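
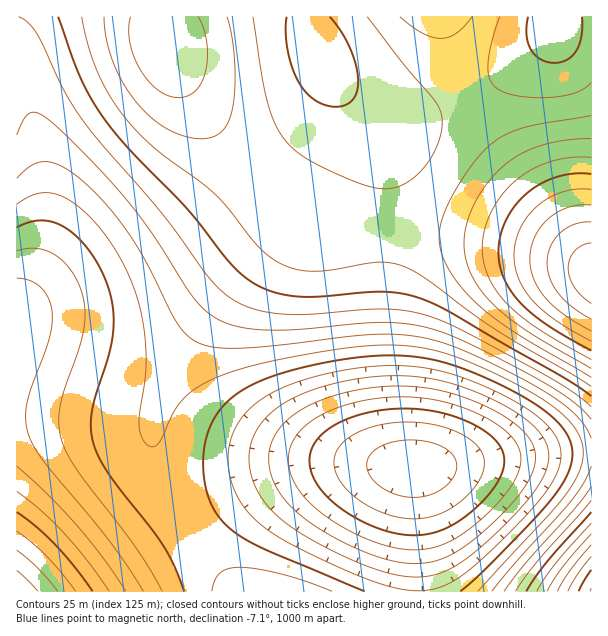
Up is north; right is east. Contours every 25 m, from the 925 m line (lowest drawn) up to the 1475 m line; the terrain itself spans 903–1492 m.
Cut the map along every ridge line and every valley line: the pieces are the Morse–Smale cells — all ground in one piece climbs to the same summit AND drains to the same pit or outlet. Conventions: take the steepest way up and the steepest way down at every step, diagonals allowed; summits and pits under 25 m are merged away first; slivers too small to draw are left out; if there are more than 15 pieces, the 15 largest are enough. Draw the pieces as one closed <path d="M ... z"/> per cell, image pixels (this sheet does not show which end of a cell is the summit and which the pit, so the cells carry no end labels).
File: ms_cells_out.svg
<path d="M162 16l-146 1 1 575 73 0 97-64-19-36-14-39-2-28 8-26 21-42 41-58 46-54 22-21 11-5-10-7-35-35-58-73-26-45-8-24z"/><path d="M302 220l-8 2-15 12-57 65-41 58-21 42-8 26 2 28 14 39 20 36 49-30 27-14 42-15 26-5 77 3-4-1-7-7-4-9-9-48-3-57 3-114-10-2-52-1-14-4z"/><path d="M411 230l-25 0-2 10 0 141 4 45 3 15 7 18 12 9 21 0 88-12 72-4 1-182-23-12-41-12-49-10z"/><path d="M308 16l-144 0-1 7 9 36 26 45 48 61 45 47 12 10 11 4 70 4 1-62-5-22-12-23-42-52-12-26z"/><path d="M383 464l-51 0-26 5-24 7-45 22-45 26-4 6 23 31 26 31 180 0-2-121-2-3z"/><path d="M591 452l-72 4-75 10-30 2 4 123 173 1z"/><path d="M342 90l0 2 32 40 8 18 3 18 1 62 48 2 64 8 53 12 25 8 16 9 0-3-28-33-42-56-55-80-17 9-28 10-30 4-12-4-15-7z"/><path d="M591 16l-33 0-5 17-16 17-34 26-35 20 10 20 44 61 42 56 27 32z"/><path d="M441 16l-132 0-1 10 6 19 12 26 28 31 26 14 12 4 15 0 33-10 28-14-17-36z"/><path d="M557 16l-114 0 1 13 7 31 15 35 4 1 21-12 46-34 16-17 5-12z"/><path d="M188 528l-97 63 145 1-34-43z"/>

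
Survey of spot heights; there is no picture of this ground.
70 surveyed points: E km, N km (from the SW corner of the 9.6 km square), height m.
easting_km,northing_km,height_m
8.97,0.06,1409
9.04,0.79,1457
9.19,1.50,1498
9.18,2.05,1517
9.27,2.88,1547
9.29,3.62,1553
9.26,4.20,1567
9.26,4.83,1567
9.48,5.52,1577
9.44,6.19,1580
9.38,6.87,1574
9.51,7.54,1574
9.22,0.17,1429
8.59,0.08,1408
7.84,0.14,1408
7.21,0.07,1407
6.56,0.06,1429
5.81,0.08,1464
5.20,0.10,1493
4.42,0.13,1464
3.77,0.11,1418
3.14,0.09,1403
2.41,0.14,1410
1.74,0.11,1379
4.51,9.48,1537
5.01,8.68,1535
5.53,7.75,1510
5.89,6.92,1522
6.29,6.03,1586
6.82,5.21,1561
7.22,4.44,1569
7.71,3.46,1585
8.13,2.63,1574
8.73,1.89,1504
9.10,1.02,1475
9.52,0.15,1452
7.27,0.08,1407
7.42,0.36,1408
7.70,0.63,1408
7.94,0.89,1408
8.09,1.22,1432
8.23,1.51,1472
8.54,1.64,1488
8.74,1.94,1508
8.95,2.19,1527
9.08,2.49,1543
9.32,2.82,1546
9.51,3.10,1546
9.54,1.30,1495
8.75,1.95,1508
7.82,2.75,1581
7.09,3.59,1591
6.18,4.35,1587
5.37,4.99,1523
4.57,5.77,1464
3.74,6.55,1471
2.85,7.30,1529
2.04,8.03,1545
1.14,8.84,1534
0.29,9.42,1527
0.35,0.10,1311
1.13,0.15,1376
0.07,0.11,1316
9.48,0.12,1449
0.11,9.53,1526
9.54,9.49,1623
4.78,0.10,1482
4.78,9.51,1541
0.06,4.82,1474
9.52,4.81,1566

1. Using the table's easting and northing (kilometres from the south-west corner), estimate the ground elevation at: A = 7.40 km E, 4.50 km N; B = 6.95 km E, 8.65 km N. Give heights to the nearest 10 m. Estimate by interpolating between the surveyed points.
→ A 1570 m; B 1530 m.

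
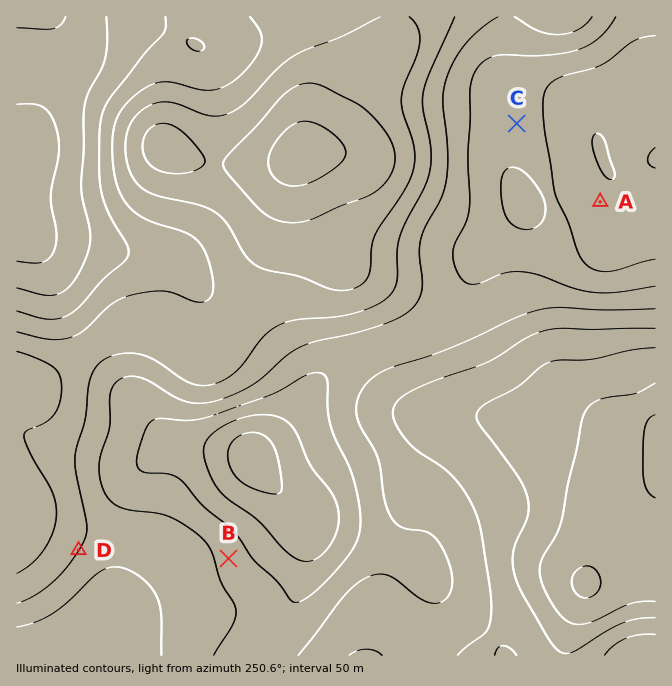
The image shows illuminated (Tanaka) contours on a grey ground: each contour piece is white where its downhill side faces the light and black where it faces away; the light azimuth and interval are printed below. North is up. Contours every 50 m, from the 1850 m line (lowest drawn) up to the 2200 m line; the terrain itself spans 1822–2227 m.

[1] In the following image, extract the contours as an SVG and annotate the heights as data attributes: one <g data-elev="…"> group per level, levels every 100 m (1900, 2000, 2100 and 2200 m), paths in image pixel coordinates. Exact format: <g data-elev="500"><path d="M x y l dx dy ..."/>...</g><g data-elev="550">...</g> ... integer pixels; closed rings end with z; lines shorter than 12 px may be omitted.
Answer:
<g data-elev="1900"><path d="M300 560l-15-9-29-33-31-21-12-15-8-22-1-13 3-7 4-5 14-10 17-7 16-3 16 1 11 4 11 12 15 35 22 28 4 10 2 12-1 11-4 11-8 11-9 8-9 3z"/><path d="M655 259l-38 11-10 2-15-3-10-9-5-12-8-25-14-31-10-60-2-25 2-17 4-5 6-5 11-5 33-9 10-5 25-20 10-4 11-1"/><path d="M520 229l-6-4-6-5-4-8-2-10-1-15 1-10 4-7 6-3 9 3 10 8 10 15 4 12-1 12-5 8-9 4z"/><path d="M17 104l18 0 7 2 5 4 8 15 4 22-1 13-7 35 0 12 5 26-2 17-5 8-7 4-8 1-17-2"/><path d="M66 17l-6 8-6 4-37-1"/></g><g data-elev="2000"><path d="M214 655l18-30 4-13-2-8-13-22-8-27-5-10-14-14-24-14-13-4-29-3-11-4-9-7-5-11-3-11-1-14 11-36 0-29 2-10 3-5 6-5 7-2 7 0 14 5 25 15 11 5 15 2 15-2 20-7 17-9 11-8 24-22 15-9 13-5 37-7 28-9 18-7 14-9 6-9 4-12-3-35 2-15 5-13 15-27 6-20 1-30-5-46 3-22 8-18 11-18 15-15 18-12"/><path d="M17 627l20-5 17-9 13-10 25-25 10-8 8-3 10 0 10 4 12 7 9 9 6 10 4 18 0 40"/><path d="M655 309l-51 1-45-3-22 3-22 8-70 32-57 19-11 6-9 6-10 16-2 8 1 10 4 12 12 21 5 10 6 37 4 15 6 11 6 5 7 3 19 3 11 8 7 12 6 15 2 11-1 10-2 7-5 5-6 3-6 0-14-5-28-22-10-2-12 3-11 7-12 11-47 60"/><path d="M195 51l-7-6-1-3 2-3 8 0 7 5 0 3-1 3z"/><path d="M165 17l1 10-3 6-18 20-34 44-7 11-3 14-2 46 2 24 9 23 17 30 2 7-1 5-6 6-20 18-23 26-12 9-10 3-10 0-30-8"/><path d="M515 17l22 13 10 3 10 2 10-1 10-4 8-5 7-8"/></g><g data-elev="2100"><path d="M17 573l13-8 11-11 8-14 6-15 1-15-2-15-24-42-6-18 3-5 18-7 9-8 5-12 3-15-2-13-6-8-17-9-20-7"/><path d="M655 348l-25 2-38 9-33 1-10 2-10 6-22 19-33 18-6 5-2 7 4 8 37 50 9 18 3 10-1 11-14 34-1 10 1 12 8 24 25 42 8 12 7 5 8 0 52-30 15-4 18-1"/><path d="M380 17l-36 19-37 13-15 8-17 14-29 31-17 12-10 2-10 0-30-12-12-2-12 1-10 5-12 12-7 17-1 11 2 12 7 19 8 9 10 6 48 11 17 8 11 12 18 32 7 6 7 5 40 9 34 13 13 0 11-4 7-5 4-8 3-26 4-14 29-44 9-22 1-10-1-12-11-32-2-11 3-15 12-30 4-15-2-14-4-6-5-5"/></g><g data-elev="2200"><path d="M581 597l6 1 5-1 5-4 3-6 1-7-2-6-4-5-5-3-5 0-5 2-5 4-3 5 0 5 1 6 3 6z"/><path d="M287 185l10 1 11-3 14-6 14-10 7-7 3-5-1-7-4-6-13-12-16-8-12 0-12 6-14 17-4 8-2 9 2 8 4 7 5 5z"/></g>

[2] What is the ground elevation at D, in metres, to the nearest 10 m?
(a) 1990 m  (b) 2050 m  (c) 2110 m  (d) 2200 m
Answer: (b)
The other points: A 1860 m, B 1980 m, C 1920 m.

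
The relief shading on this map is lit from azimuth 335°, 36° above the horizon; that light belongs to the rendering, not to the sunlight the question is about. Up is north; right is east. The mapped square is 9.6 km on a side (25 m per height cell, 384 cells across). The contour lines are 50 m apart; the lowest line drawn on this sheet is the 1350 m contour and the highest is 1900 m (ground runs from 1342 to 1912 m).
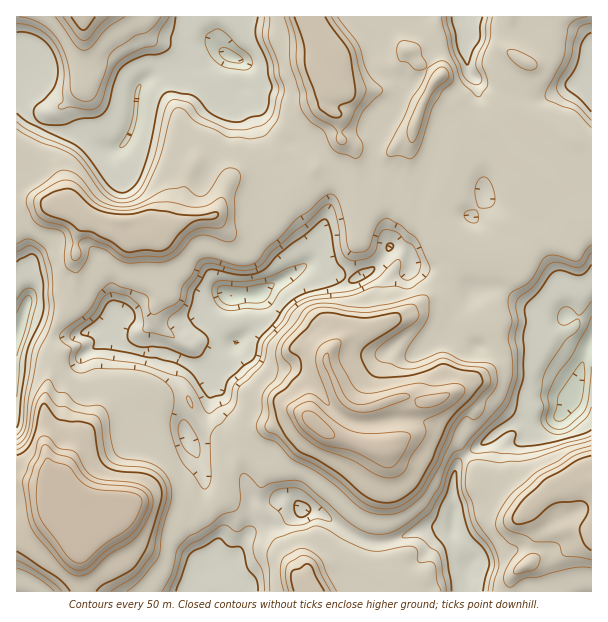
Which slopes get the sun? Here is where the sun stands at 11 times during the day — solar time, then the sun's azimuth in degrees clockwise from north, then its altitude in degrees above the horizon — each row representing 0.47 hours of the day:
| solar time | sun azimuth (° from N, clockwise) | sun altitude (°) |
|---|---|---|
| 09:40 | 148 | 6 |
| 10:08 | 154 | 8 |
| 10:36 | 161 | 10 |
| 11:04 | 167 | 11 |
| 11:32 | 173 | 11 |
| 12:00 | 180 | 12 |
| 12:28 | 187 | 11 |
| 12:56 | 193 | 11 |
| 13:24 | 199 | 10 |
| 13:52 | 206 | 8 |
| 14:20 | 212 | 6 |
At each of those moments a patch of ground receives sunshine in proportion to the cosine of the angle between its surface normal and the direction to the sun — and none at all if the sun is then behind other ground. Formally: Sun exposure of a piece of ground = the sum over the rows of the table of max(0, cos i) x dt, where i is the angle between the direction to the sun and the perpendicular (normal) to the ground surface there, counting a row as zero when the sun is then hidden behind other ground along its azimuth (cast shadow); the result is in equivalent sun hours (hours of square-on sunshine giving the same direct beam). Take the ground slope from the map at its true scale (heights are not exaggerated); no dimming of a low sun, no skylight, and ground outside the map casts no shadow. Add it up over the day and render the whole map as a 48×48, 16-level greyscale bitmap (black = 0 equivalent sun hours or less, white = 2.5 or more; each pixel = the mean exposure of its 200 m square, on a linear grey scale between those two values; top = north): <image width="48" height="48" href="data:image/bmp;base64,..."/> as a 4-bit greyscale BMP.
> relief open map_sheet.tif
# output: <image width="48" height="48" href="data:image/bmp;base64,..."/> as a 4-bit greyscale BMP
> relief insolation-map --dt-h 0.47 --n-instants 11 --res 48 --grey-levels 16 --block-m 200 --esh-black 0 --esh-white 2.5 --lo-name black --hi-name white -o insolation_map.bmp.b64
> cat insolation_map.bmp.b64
<image width="48" height="48" href="data:image/bmp;base64,Qk32BAAAAAAAAHYAAAAoAAAAMAAAADAAAAABAAQAAAAAAIAEAAATCwAAEwsAABAAAAAAAAAAAAAAABEREQAiIiIAMzMzAERERABVVVUAZmZmAHd3dwCIiIgAmZmZAKqqqgC7u7sAzMzMAN3d3QDu7u4A////AIe+l3vsdphVVVVlhlIlVVVVU1REeXdmeK/636edx3llVVd1UzE1VVVEVERCOP2piPyM2+pnumh2VVeFEAJEVEVTE0ZVUTaKzpasZY/oeFnJZ4ZDEAIzEAEjAkZ6ZDRmimnXVVffl2fOuaUxEBMQOJUAEjbKm5eIdmqFVVVquHVp26hSAAAXqIrIVEemjLlURFhlVVVWqYVVi4ZTEAF4jO68tldkI2iXVGZVVVVVVoVUVmVSIluI7978qWlkIDaKqHVVVCEQAkVDRVebzdiet2eNqmhlMQJWZjNVQQAAABQyVWiKu4v7ecyIuGVUMgATVTIyEAAAACMTVGdVa/+orMqGqpMhEQAAJBIQAAAAATIUVWZWv8zu2oiYesUAAAAAAAIAAiAAEjI2VWaM2e/IQyNpeokwAAAAABIAEiABI0VmNVabjMYgAAADaKfHIQAAADMxAAESM1eDEkQmiUEDd1NYqturlCEAAEMQAAI0RFZRADVWMAA3RIqIrN+IpTEAADIAABNEREQhEUQxEAFjAAEyEmnKhkIAADMSEjNEMhACMgEwARVSEAAAAAJnZ1QgAEMzIAAAAAATQxATM1gyMQAAAAABRUVVITNFUAAAAAN2QxAlmFREQgAAAAABREWIciIyIwAAJIlmQxIiNDE2eWEAAAATQ0VolSEmYiIki4MiRWMQATEDV6xzAAE0VlVVmjImvpRCSGQ0REQgACRCIkeZUzREVlVCOENFaMdXd7x0IAABAAAAAAATVUM0RFVoiYZmVo3epnh1IAABEAAAAAAANVQzSbdoiIhVZmvKhle3eJdSAAAAAAAAJVZmaMtlZlV2h1d2ZmaZrv+3QQAAAAAAJWd2ZnqZyYaGmma/7tht/8u2VCABIAACZVVVVVjv/O6VRa783e13d2WLdDIXmBA2ZVVVVVaYa6x2ff11Zmvbu3VpuENWZ3epVVVEVVVVVmn/yHZmVVbP6EVWnKZ2VryWVUIkVVVVVWrJZTEAEhESRlVVacuGVYhlVVZTRVVVVVVFUgAAAAAAAlVVVoy2VVZVVWdDVVVVVUABEAAAAAAAA2VVVWiFVVVVVVVWZVVVVUIAAAAAABIyIlVVVWZlVVVVVVaHZVVVVUMgAAAAADRFQiRVVVVmdWd2VVVmVVVVVVQhAAAAADQ0VERVVVWbhliYVVVVVVVVVTEAAAAAATVUQhEkVVaXNUSJZVVVVVVVVQAAAREQEjVCAAACVnqXVVNIZVVVVVVVQgA2ZmRDMzMQAAABVr65hlQldVVVVVVEIBEUrtdEMxAAAAETRodouWUzllU0VUMQAUMjiIhVMxABIzMzRnZmeHVBiVMUVVZAAlVDVWlmUyEjRERIeIVVMTVTTXAGVmeVI1VVZVemZUREIQFGaGVVM1ZnESBmWKd7dFVYd2e+qXZUECZ5ZVVUNEWEEBEldiNXhVaLjJeay3VURqiYVmVSJEQiMjITQjRVdqzqvLl5qXZXmnVlaFUgJFQjQzM0VVVVif6qt6yneaZWh2VFiFQRNFVVRDMzVlVWvw=="/>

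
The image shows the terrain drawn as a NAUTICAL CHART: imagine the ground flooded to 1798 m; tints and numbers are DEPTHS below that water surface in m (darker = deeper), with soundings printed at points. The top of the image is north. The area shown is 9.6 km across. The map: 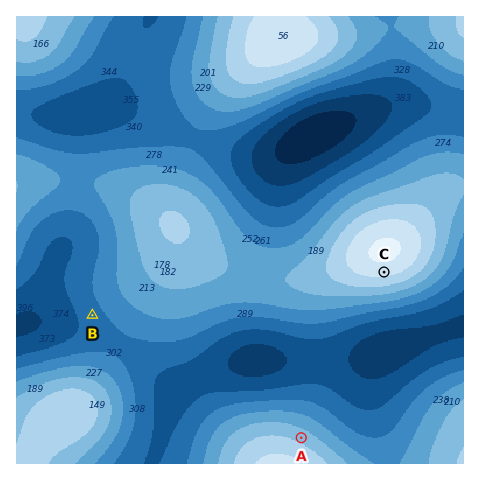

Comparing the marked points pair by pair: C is higher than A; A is higher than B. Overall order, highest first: C A B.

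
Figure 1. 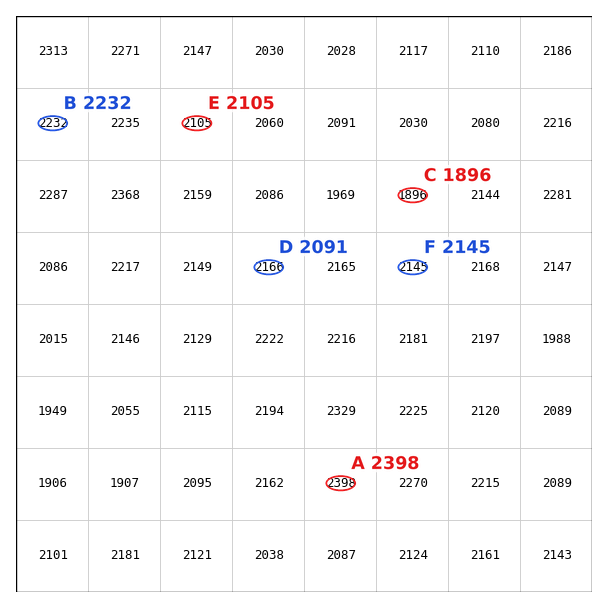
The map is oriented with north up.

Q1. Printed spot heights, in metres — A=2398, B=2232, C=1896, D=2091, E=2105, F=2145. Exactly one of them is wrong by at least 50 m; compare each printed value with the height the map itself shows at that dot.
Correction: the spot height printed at D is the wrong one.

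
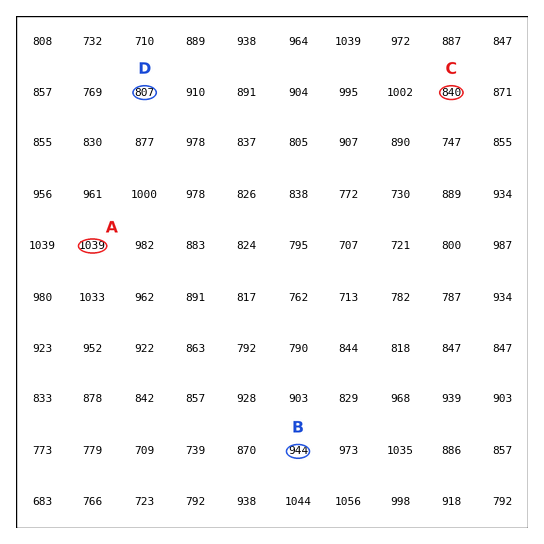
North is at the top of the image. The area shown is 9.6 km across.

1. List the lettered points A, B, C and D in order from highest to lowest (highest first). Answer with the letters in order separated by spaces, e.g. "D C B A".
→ A B C D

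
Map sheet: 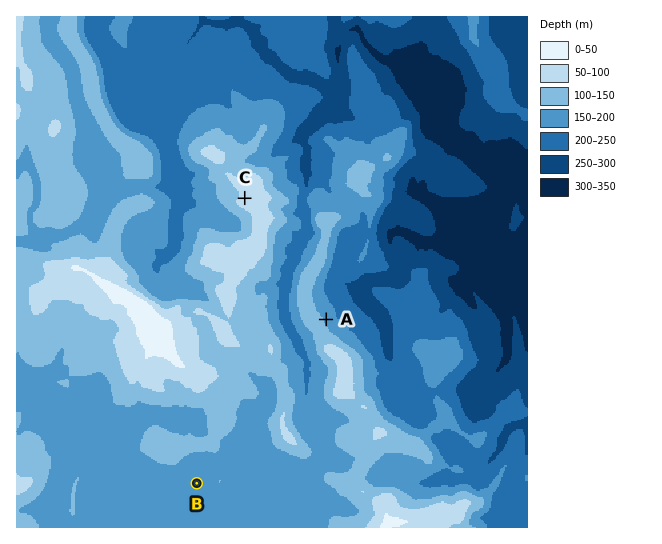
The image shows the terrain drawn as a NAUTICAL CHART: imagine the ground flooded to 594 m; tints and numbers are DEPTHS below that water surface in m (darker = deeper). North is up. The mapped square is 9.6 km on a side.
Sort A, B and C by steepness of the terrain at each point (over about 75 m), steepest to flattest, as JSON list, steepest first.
["A", "C", "B"]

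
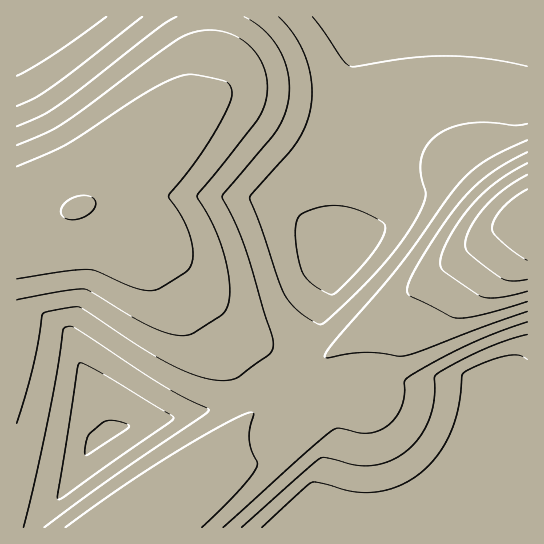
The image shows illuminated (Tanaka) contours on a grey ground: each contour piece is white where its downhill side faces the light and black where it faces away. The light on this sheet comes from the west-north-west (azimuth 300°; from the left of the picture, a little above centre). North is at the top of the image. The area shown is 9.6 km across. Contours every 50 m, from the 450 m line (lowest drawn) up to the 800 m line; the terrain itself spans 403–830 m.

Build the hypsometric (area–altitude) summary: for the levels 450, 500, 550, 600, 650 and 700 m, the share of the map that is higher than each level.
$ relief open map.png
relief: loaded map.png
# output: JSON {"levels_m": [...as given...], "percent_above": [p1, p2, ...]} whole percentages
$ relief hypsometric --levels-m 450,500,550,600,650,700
{"levels_m": [450, 500, 550, 600, 650, 700], "percent_above": [92, 80, 59, 40, 24, 14]}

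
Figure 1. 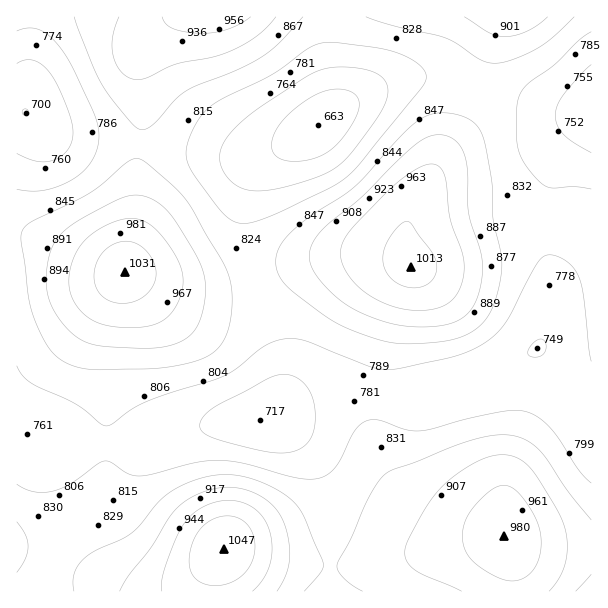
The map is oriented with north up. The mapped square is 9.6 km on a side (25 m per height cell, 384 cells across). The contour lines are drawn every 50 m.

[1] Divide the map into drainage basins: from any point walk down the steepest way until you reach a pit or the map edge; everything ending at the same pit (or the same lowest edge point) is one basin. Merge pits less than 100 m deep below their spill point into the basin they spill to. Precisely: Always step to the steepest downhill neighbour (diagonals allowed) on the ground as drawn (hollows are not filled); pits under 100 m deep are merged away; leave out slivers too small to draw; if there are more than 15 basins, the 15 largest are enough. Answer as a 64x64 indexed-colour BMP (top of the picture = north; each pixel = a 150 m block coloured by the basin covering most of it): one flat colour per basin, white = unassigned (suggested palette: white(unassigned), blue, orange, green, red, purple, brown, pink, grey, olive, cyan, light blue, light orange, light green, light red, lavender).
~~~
<image width="64" height="64" href="data:image/bmp;base64,Qk12CAAAAAAAAHYAAAAoAAAAQAAAAEAAAAABAAQAAAAAAAAIAAATCwAAEwsAABAAAAAAAAAA////ALR3HwAOf/8ALKAsACgn1gC9Z5QAS1aMAMJ34wB/f38AIr28AM++FwDox64AeLv/AIrfmACWmP8A1bDFACIiIiIiIRERERERIiIiIiIiIiIiIiIiIiIiIiIiIiIiIiIiIiEREREREREiIiIiIiIiIiIiIiIiIiIiIiIiIiIiIiIhERERERERESIiIiIiIiIiIiIiIiIiIiIiIiIiIiIiIRERERERERERIiIiIRERERERIiIiIiIiIiIiIiIiIhERERERERERERESIRERERERERERERESIiIiIiIiIiIREREREREREREREREREREREREREREREREREiIiEREREREREREREREREREREREREREREREREREREREREREREREREREREREREREREREREREREREREREREREREREREREREREREREREREREREREREREREREREREREREREREREREREREREREREREREREREREREREREREREREREREREREREREREREREREREREREREREREREREREREREREREREREREREREREREREREREREREREREREREREREREREREREREREREREREREREREREREREREREREREREREREREREREREREREREREREREREREREREREREREREREREREREREREREREREREREREREREREREREREREREREREREREREREREREREREREREREREREREREREREREREREREREREREREREREREREREREREREREREREREREREREREREREREREREREREREREREREREREREREREREREREREREREREREREREREREREREREREREREREREREREREREREREREREREREREREREREREREREREREREREREREREREREREREREREREREREREREREREREREREREREREREREREREREREREREREREREREREREREREREREREREREREREREREREREREREREREREREREREREREREREREREREREREREREREREREREREREREREREREREREREREREREREREREREREREREREREREREREREREREREREREREREREREREREREREREREREREREREREREREREREREREREREREREREREREREREREREREREREREREREREREREREREREREREREREREREREREREREREREREREREREREREREREREREREREREREREREREREREREREREREREREREREREREREREREREREREREREREREREREREREREREREREREREREREREREREREREREREREREREREREREREREREREREREREREREREREREREREREREREREREREREREREREREREREREREREREREREREREREREREREREREREREREREREREREREREREREREREREREREREREREREREREREREREREREREREREREREREREREREREREREREREREREREREREREREREREREREREREREREREREREREREiIiIiIiERERERERERERERERERERERERERERERERESIiIiIiIiIiEREREREREREREREREREREREREREREzMyIiIiIiIiIiIiIRERERERERERERERERERERERERMzMzIiIiIiIiIiIiIiIiIhESIRERERERERERERERETMzMzMyIiIiIiIiIiIiIiIiIiIhERERERERERERERMzMzMzMzIiIiIiIiIiIiIiIiIiIiERERERERERERERMzMzMzMzMiIiIiIiIiIiIiIiIiIiIREREREREREREREzMzMzMzMyIiIiIiIiIiIiIiIiIiIiERERERERERERETMzMzMzMzIiIiIiIiIiIiIiIiIiIiIRERERERERERERMzMzMzMzMiIiIiIiIiIiIiIiIiIiIiEREREREREREREzMzMzMzMyIiIiIiIiIiIiIiIiIiIiIRERERERERERETMzMzMzMzIiIiIiIiIiIiIiIiIiIiIiERERERERERERMzMzMzMzMiIiIiIiIiIiIiIiIiIiIiIREREREREREREzMzMzMzMyIiIiIiIiIiIiIiIiIiIiIiERERERERERETMzMzMzMzMiIiIiIiIiIiIiIiIiIiIiIRERERERERERMzMzMzMzMyIiIiIiIiIiIiIiIiIiIiIiEREREREREREzMzMzMzMzIiIiIiIiIiIiIiIiIiIiIiIhERERERERETMzMzMzMzMiIiIiIiIiIiIiIiIiIiIiIiIRERERERERMzMzMzMzMyIiIiIiIiIiIiIiIiIiIiIiIiEREREREREzMzMzMzMzIiIiIiIiIiIiIiIiIiIiIiIiIRERERERETMzMzMzMzMiIiIiIiIiIiIiIiIiIiIiIiIiERERERERMzMzMzMzMyIiIiIiIiIiIiIiIiIiIiIiIiIREREREREzMzMzMzMzIiIiIiIiIiIiIiIiIiIiIiIiIhERERERETMzMzMzMzMiIiIiIiIiIiIiIiIiIiIiIiIiERERERERMzMzMzMzMyIiIiIiIiIiIiIiIiIiIiIiIiIREREREREzMzMzMzMzIiIiIiIiIiIiIiIiIiIiIiIiIiERERERETMzMzMzMzMiIiIiIiIiIiIiIiIiIiIiIiIiIRERERERMzMzMzMzMzIiIiIiIiIiIiIiIiIiIiIiIiIhEREREREzMzMzMzMzMyIiIiIiIiIiIiIiIiIiIiIiIiERERERETMzMzMzMzMzMiIiIiIiIiIiIiIiIiIiIiIiIhERERER"/>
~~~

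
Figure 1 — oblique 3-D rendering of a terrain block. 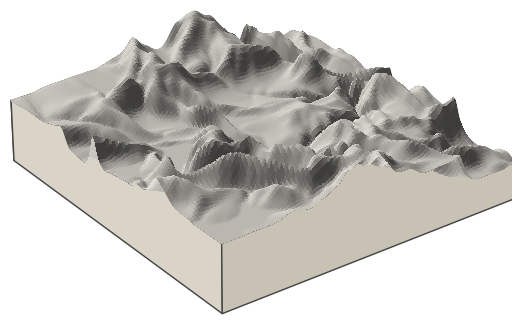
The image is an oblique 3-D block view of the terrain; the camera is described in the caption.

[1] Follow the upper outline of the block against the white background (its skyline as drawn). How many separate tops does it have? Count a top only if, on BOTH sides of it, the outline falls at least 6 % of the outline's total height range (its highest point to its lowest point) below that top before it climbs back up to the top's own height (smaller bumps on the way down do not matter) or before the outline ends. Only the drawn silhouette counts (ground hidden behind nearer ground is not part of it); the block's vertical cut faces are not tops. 3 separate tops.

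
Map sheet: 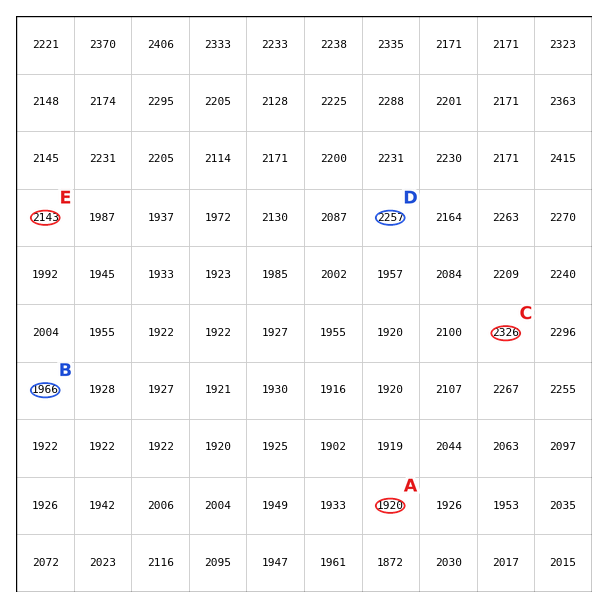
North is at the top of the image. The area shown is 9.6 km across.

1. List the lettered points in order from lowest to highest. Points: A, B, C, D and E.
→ A B E D C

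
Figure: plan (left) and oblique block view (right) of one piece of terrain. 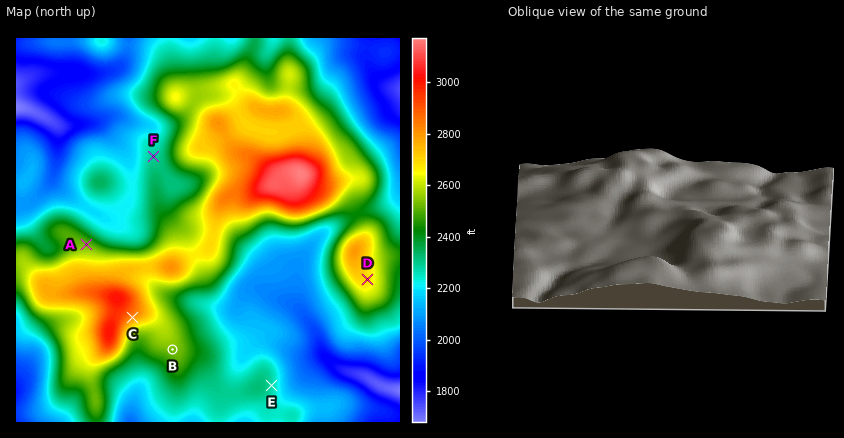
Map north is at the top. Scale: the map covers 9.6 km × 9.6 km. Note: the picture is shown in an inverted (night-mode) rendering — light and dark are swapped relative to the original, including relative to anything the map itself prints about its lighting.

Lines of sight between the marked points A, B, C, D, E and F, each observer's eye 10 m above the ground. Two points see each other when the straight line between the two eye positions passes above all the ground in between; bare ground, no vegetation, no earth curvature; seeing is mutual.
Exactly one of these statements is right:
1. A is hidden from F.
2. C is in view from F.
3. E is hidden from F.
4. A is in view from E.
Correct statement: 3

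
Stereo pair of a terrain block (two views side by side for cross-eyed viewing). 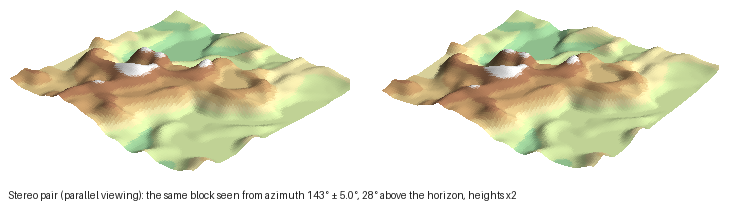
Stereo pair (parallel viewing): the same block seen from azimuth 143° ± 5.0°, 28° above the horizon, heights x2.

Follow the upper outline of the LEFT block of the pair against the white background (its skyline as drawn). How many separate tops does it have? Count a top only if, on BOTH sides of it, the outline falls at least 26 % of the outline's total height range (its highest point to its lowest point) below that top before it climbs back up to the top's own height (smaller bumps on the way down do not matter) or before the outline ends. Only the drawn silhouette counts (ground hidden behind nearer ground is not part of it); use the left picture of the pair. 1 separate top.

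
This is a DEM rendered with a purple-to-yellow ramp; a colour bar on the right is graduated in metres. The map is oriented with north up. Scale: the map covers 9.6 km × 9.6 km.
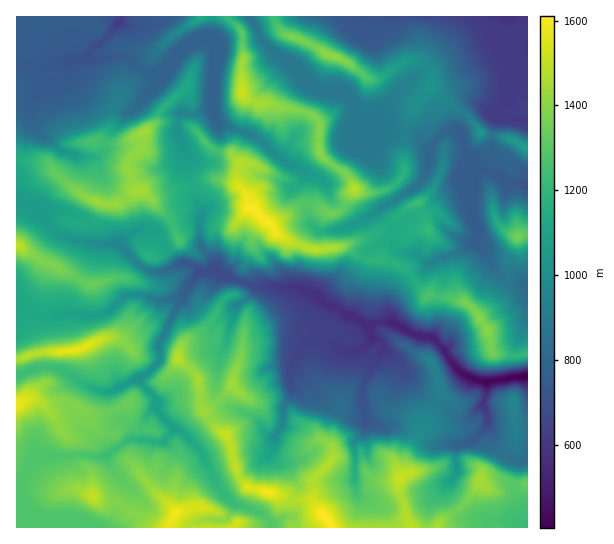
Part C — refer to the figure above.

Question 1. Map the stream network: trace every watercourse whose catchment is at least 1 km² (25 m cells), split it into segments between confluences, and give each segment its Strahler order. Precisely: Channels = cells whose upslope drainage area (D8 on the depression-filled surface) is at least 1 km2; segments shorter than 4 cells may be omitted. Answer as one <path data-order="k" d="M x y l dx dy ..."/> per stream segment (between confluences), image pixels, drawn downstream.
<path data-order="1" d="M39 514l-13-13-4-10 0-13 3-3 1-5 7-7 9-4 4 0 1-1 20 0 6-3 30 2 4-4 4 0"/><path data-order="1" d="M233 502l-12-11-11-20 0-2-5-8 0-3-3-5-23-23-1 0-4-4-3 0"/><path data-order="1" d="M357 491l0-2-2-2 0-36-1-1 0-8 11-11 0-12 1-1-1-3 0-8-3-5 0-13 9-22 7-8 4-8 0-5"/><path data-order="1" d="M451 479l6-5 0-9-2-2 0-16 4-2 8-2 7-4 12-12 1-2 0-10-4-8 0-6 3-6 0-12 3-2"/><path data-order="1" d="M107 462l0-4 4-5"/><path data-order="1" d="M270 454l3-3 2-6 0-10 6-6 0-3 1-1 0-4 1-2 0-12 8-12-1-24 3-4 1-8 7-10 8-8 5-3 9 0 6 3 9 8 3 0 1 1 13 0 10-4 6-7 0-6"/><path data-order="2" d="M111 453l6-6 12-8 17 0 7 3 9 0 11-9 0-4-2-3"/><path data-order="2" d="M171 426l-10-11-3-4 0-2-4-4 0-8-15-15 0-1 7-7"/><path data-order="3" d="M489 381l8 0 1-2 7 0 1-1 7 0 1-1 13 0"/><path data-order="1" d="M78 379l4 4 5 3 3 0 7 4 4 0 1 1 9 0 7-2 3-3 2 0 8-5 3 0 7-6 5-1"/><path data-order="2" d="M146 374l3-1 9-10 3-5 0-4-3-7 1-5 7-9 1-7 4-5 0-3 6-8 0-3 6-8 0-1"/><path data-order="2" d="M382 346l0-1-5-6-3 0 0-2-3-4"/><path data-order="1" d="M229 334l1-7 1-1 0-4 4-9 0-6 2-2 5-3 13-13 2-3"/><path data-order="2" d="M371 333l0-6 6-5"/><path data-order="3" d="M377 322l18 0 4 4 7 1 7 7 17 1 16 16 1 6 14 16 6 4 3 0 8 4 4 0 1 1 6-1"/><path data-order="1" d="M45 317l13-2 1-1 40 1 14-6 13-14 19 0 1 2 3 0 5 2 4 0 1 2 11-2 1-1 12 0"/><path data-order="2" d="M183 298l7-13 8-11 3 0 1-1 21 0"/><path data-order="3" d="M257 286l22 0 2 1 13 0 1 2 11 1 7 3 2 2 3 0 9 10 4 0 8 4 6 5 6 0 15 8 11 0"/><path data-order="3" d="M223 273l4 0 3 1 4 4 13 7 3 0 1 1 6 0"/><path data-order="2" d="M219 270l4 3"/><path data-order="1" d="M421 258l5 5 5 0 7-5 9-1 16-7 7-7 9 0 3-2 0-4-5-8 0-52 4-4 6 0"/><path data-order="1" d="M47 222l2 3 8 8 18 8 18 1 1 1 21 0 8 4 18 19 9 5 13 0 20-9 11 4 4 4 21 0"/><path data-order="1" d="M361 219l2 0 6-2 2-3 4-1 10-8 10-4 6-6 9-4 13-12 4-10 3-3 1-7 2-1 0-7 1-1 0-5 1-2 0-2 8-8 3-2 11-1 4 3 2 4 0 6 4 10 20 20"/><path data-order="1" d="M201 218l-2 3 0 22 2 3 12 12 0 4 1 3 5 5"/><path data-order="2" d="M487 173l2 1 5 0 1 1 8 2 6 5 10 1 2 2 6 0"/><path data-order="1" d="M303 171l-17-8-4-4-1 0-22-21-6-3-3-2-3-2-12-1-6-4-7 0-3-1-2-3 0-3-4-4 0-2-2-2 0-5"/><path data-order="1" d="M78 157l-4-3-15-4-10-11-4-1-8-8-2-5-5-7 0-3-1-1 0-8 2-5 14-14 1 0 5-5 8-4 8-8 0-8 2-1 2-2 10 0 8-8"/><path data-order="1" d="M183 151l-1-9-4-8 0-13 3-7 9 0 1 1 3 0 5-2 4-4 7 0 1-3"/><path data-order="1" d="M354 134l0-24"/><path data-order="1" d="M375 119l-12 0-9-9"/><path data-order="2" d="M354 110l0-7-3-5-5-5-3 0-2-3-20 0-8-4-32-32-8-4-14-13 0-3-5-11-4-4 0-2"/><path data-order="2" d="M211 106l0-55-5-6-5 0-2 1-2 0-10 5-21 22-19 0-6-4-14-12-2 0-2-2-13 2-1 1-7 0-1 1-10 0-2-1 0-7"/><path data-order="2" d="M89 51l5-5 5-1 12-12 0-2 6-5 0-4 5-5"/>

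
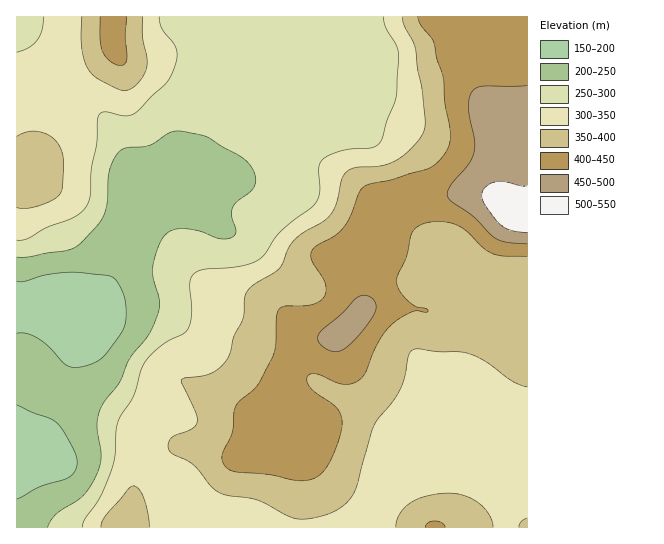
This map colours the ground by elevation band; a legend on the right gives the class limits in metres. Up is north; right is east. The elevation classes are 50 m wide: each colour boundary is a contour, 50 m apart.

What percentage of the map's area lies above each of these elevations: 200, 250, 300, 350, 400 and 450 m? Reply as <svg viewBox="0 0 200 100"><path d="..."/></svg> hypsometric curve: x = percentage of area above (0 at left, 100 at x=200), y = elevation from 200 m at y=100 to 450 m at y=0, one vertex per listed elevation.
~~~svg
<svg viewBox="0 0 200 100"><path d="M191 100l-23-20-39-20-51-20-40-20-30-20"/></svg>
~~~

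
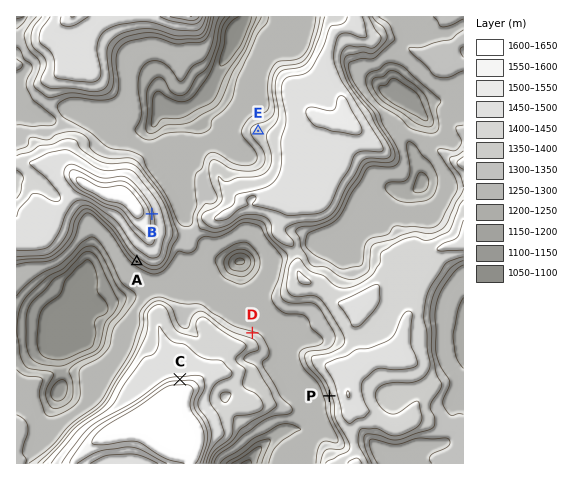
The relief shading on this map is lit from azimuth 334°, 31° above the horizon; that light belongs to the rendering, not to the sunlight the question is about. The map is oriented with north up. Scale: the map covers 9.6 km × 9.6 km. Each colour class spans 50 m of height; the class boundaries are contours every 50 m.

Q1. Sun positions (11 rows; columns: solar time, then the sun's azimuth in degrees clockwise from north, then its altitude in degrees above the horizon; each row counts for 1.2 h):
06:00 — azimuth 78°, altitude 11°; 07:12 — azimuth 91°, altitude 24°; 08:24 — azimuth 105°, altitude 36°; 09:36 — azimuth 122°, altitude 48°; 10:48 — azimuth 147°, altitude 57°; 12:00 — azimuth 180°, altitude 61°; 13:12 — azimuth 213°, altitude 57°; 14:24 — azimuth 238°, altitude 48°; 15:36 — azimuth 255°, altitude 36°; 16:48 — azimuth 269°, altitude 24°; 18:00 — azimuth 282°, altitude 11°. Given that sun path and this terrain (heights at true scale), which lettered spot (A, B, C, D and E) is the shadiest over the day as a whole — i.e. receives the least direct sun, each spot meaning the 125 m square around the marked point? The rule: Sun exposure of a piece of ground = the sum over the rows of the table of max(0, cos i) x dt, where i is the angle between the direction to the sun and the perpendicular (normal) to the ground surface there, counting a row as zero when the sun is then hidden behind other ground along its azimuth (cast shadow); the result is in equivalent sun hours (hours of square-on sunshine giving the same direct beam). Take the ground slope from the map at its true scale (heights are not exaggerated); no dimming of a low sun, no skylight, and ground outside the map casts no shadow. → C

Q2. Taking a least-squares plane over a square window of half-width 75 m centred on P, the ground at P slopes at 32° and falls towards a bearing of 248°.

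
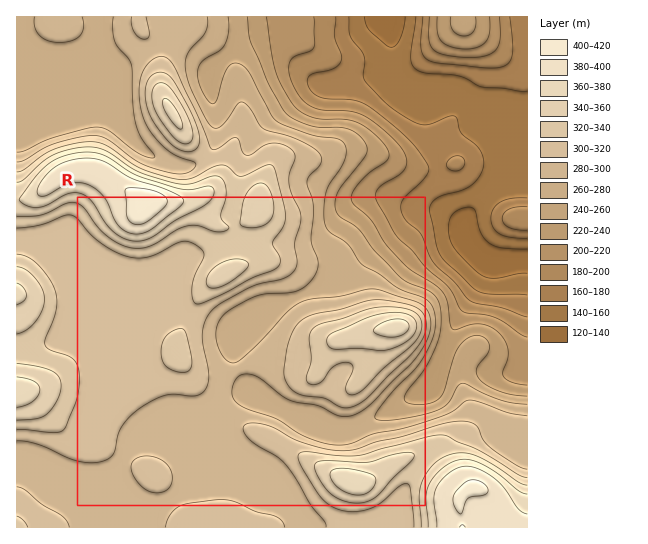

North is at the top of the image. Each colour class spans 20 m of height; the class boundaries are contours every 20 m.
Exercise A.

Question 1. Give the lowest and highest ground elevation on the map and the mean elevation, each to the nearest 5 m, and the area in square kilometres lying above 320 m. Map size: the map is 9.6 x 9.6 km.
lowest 135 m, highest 415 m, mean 275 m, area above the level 19.6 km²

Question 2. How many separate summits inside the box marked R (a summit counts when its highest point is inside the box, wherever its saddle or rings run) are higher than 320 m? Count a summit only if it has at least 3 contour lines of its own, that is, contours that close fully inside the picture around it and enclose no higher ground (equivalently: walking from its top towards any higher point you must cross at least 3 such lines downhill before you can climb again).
2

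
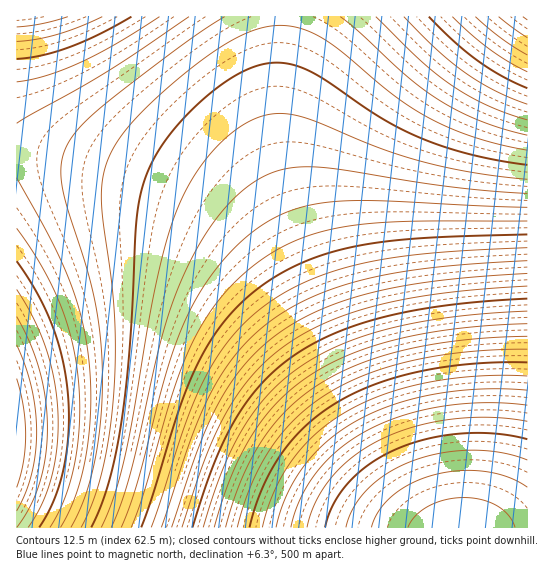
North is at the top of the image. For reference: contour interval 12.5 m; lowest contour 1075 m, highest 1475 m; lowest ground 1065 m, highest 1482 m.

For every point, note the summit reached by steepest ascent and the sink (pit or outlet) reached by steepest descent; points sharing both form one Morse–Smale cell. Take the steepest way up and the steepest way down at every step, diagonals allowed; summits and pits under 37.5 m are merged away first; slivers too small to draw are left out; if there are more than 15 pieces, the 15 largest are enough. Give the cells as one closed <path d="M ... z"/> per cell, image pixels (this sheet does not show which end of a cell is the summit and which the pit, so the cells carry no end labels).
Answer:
<path d="M29 151l-13 0 1 377 415-1-24-21-13-17-35-55-88-155-25-34-24-24-26-18-38-18-74-22z"/><path d="M527 16l-246 1-2 113 6 44 8 29 40 110 46 109 37 76 15 21 8 9 89-1z"/><path d="M281 16l-264 0-1 134 47 7 96 28 38 18 26 18 24 24 25 34 88 155 35 55 13 17 18 18 7 4 5 0-15-19-12-20-32-67-46-109-40-110-8-29-6-44z"/>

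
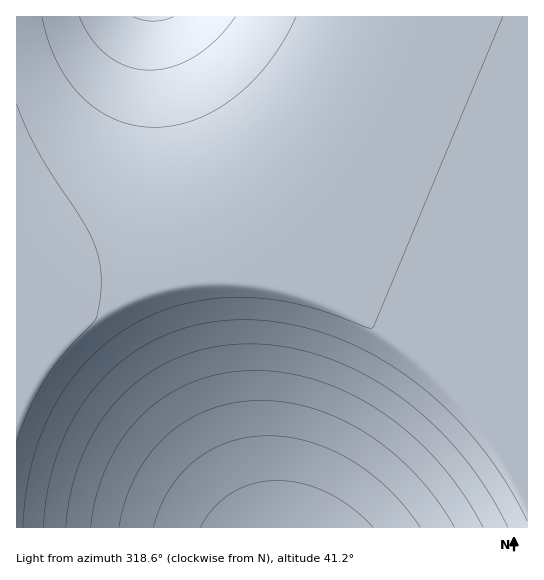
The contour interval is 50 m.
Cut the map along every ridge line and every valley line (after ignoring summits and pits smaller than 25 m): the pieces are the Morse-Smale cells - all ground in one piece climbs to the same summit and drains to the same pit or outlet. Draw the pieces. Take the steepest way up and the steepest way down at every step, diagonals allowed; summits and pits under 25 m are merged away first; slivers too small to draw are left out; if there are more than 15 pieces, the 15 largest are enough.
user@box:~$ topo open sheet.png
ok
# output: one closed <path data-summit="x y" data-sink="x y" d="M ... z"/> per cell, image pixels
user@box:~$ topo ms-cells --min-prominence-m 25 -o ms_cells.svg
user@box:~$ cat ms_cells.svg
<path data-summit="17 247" data-sink="287 527" d="M527 16l-157 0-31 69-32 49-40 45-40 33-29 19-24 12-40 14-28 7-31 4-59-1 1 261 511-1z"/><path data-summit="17 247" data-sink="153 17" d="M369 16l-352 0-1 250 10 2 49 0 31-4 28-7 40-14 24-12 29-19 40-33 40-45 32-49 21-44z"/>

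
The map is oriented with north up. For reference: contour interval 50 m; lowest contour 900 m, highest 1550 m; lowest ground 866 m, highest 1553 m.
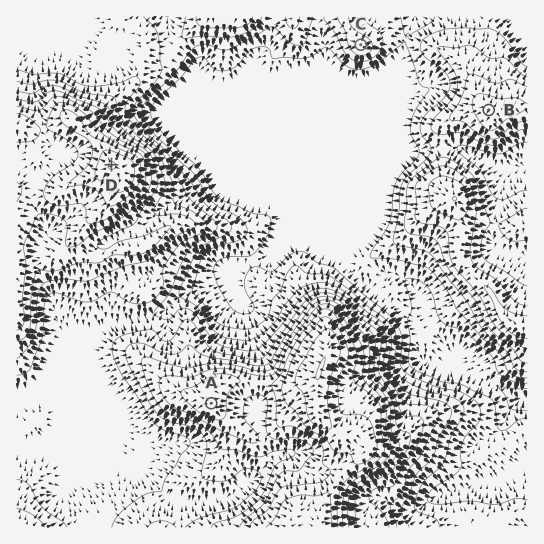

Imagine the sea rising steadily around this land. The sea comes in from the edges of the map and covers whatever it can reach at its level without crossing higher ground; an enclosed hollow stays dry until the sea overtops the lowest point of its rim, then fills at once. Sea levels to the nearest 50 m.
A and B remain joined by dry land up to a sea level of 1000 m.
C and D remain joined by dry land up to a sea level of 1050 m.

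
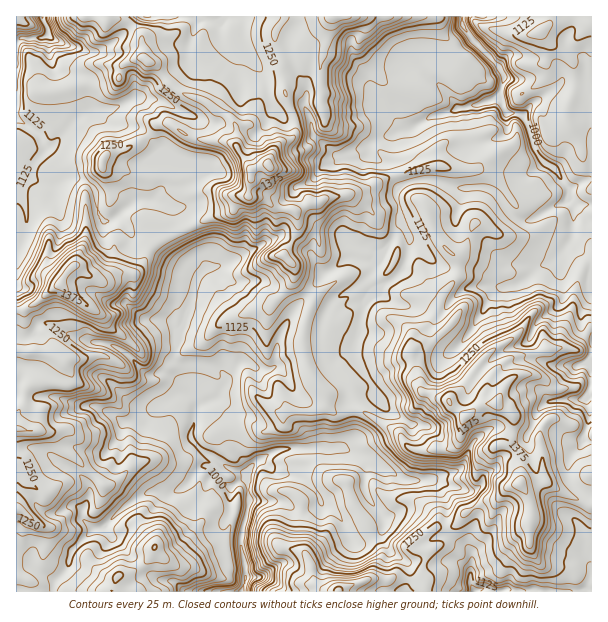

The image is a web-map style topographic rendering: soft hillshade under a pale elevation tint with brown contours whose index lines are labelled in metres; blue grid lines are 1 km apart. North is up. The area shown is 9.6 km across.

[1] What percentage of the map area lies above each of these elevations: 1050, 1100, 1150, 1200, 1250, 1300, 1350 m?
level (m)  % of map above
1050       88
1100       71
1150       52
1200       38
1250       22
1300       9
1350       4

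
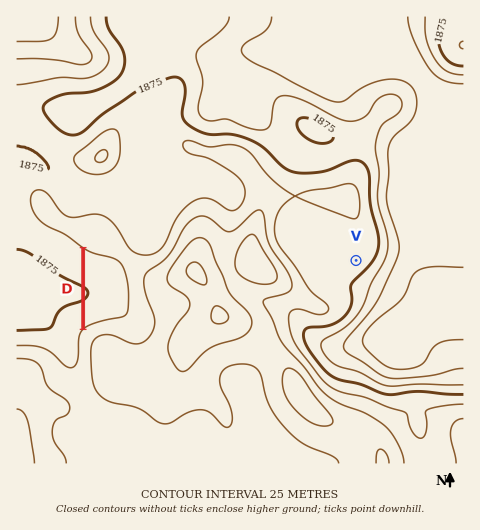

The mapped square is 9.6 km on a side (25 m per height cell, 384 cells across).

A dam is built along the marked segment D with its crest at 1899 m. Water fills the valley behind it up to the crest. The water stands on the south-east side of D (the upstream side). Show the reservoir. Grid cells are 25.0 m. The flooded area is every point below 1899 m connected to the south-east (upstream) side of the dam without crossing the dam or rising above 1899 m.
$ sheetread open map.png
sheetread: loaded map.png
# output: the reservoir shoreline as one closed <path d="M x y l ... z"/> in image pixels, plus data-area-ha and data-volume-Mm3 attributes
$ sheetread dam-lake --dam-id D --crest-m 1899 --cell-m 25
<path d="M87 250l-2 1 0 75 14-6 23-4 5-7 1-8-1-21-6-15-9-6-16-4-9-5z" data-area-ha="118" data-volume-Mm3="13.92"/>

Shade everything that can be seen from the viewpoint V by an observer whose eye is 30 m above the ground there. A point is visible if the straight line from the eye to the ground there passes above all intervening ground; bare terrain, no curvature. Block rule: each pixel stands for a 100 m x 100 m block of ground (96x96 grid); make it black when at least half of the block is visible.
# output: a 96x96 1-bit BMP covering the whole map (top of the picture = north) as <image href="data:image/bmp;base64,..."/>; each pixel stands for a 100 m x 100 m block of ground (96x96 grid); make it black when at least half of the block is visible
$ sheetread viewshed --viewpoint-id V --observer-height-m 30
<image width="96" height="96" href="data:image/bmp;base64,Qk2+BAAAAAAAAD4AAAAoAAAAYAAAAGAAAAABAAEAAAAAAIAEAAATCwAAEwsAAAIAAAAAAAAA////AAAAAAAAAAAAAAAAAAAAA/8AAAAAAAAAAAAH//4AAAAAAAAAAAAH//4AAAAAAAAAAAAP//4AAAAAAAAAAAAf//4AAAAAAAAAAAA///4AAAAAAAAAAAB///8AAAAAAAAAAAD///8AAAAAAAAAAAP///8AAAAAAAAAAB////8AAAAAAAAAAH////8AAAAAAAAAAP////8AAAAAAAAAAf////8AAAAAAAAAA/////8AAAAAAAAAB/////8AAAAAAAAAB/////8AAAAAAAAAD/////8AAAAAAAAAH/////8AAAAAAAAAH/////8AAAAAAAAAP/////8AAAAAAAAAf/////8AAAAAAAAAf/////8AAAAAAAAA/4f///8AAAAAAAAB/gH///8AAAAAAAAB/AB///8AAAAAAAAD+AAf//8AAAAAAAAP8AAP//8AAAAAAAAf4AAH//8AAAAAAAD/4AAH//8AAAAAAAH/4AAD//8AAAAAAAP/wAAD//8AAAAAAAf/wAAD//8AAAAAAA//gD4H//8AAAAAAB//AP/H//8AAAAAAB/AA/////8AAAAAABgAD/////8AAAAAAAAAP/////8AAAAAAAAAf/////8AAAAAAAAB//////8AAAAAAAAD//////8AAAAAAAAH//////8AAAAAAAAP//////8AAAAAAAAP//////8AAAAAAAAf//////8AAAAAAAAf///+//8AAAAAAAAf///8P/8AAAAAAAAf///8P/8AAAAAAAAf///4H/8AAAAAAAAf///4D/8AAAAAAAAf///wD/8AAAAAAAAf///wB/8AAAAAAAAf///gB/8AAAAAAAAP///gB/8AAAAAAAAP///gB/8AAAAAAAAP///gB/8AAAAAAAAH///gB/8AAAAAAAAH///AB/8AAAAAAAAH/wAAB/8AAAAAAAAH4AAAB/8AAAAAAAAHgAAAB/8AAAAAAAAHAAAAB/8AAAAAAAAeAAAAB/8AAAAAAAA+AAAAB/8AAAAAAAD8AAAAB/8AAAAAAAP8AAAAB/8AAAAAAAf4AAAAB/8AAAAAAADwAAAAD/8AAAAAAAAAAAAAD/8AAAAAAAAAAAAAD/8AAAAAAAAAAAAAP/8AAAAAAAAAAAAH//8AAAAAAAAAAAAH//8AAAAAAAAAAAAH//8AAAAAAAAAAAAH//8AAAAAAAAAAAAH//8AAAAAAAAAAAAH//8AAAAAAAAAAAAH//8AAAAAAAAAAAAHw/8AAAAAAAAAAAAAAf8AAAAAAAAAAAAAAf8AAAAAAAAAAAAAAf8AAAAAAAAAAAAAAf8AAAAAAAAAAAAAAf8AAAAAAAAAAAAAAf8AH8AACAAAAAAAAf8D/+AAGAAAAAAAAf9///AAEAAAAAAAAf///+AAMAAAAAAAAf///+AA8AAAAAAAA////8AB8AAAAAAAA////8AD+AAAAAAAA/7//4AH/AAAAAAAB/z//wAP/gAAAAAAB/D//wA//wAAAAAAB/D//wB//4AAAAAAD/gP/wD5/8AAAAAAD/w="/>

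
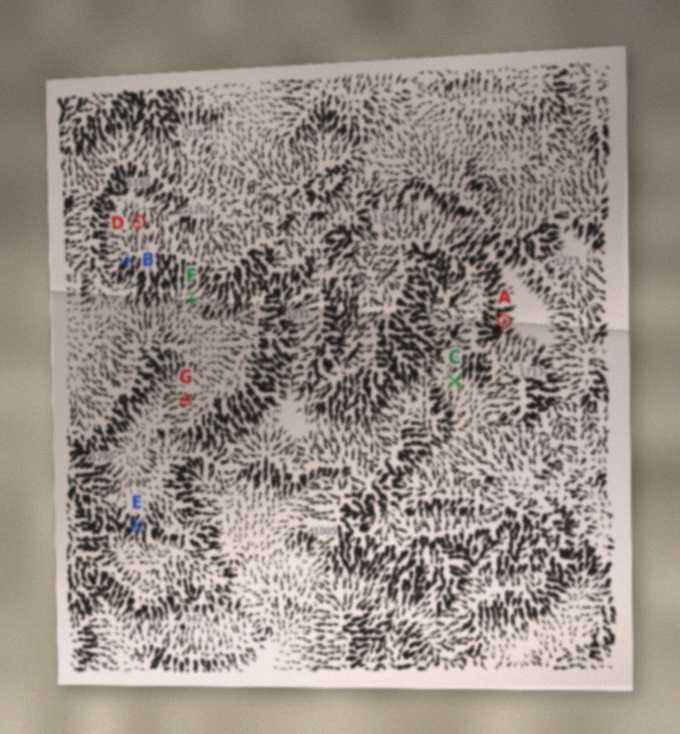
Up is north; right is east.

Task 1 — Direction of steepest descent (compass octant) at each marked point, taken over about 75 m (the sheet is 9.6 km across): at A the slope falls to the E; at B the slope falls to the SW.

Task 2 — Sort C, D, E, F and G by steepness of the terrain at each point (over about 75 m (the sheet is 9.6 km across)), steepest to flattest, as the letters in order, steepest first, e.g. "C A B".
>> D E G F C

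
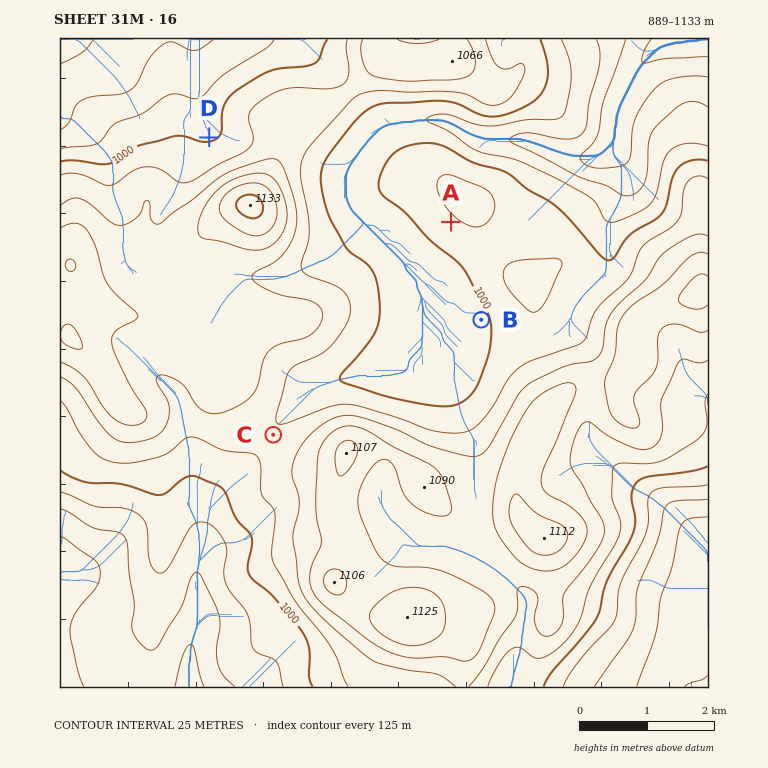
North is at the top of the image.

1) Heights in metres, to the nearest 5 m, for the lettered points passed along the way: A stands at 1020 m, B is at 995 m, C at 1025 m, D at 995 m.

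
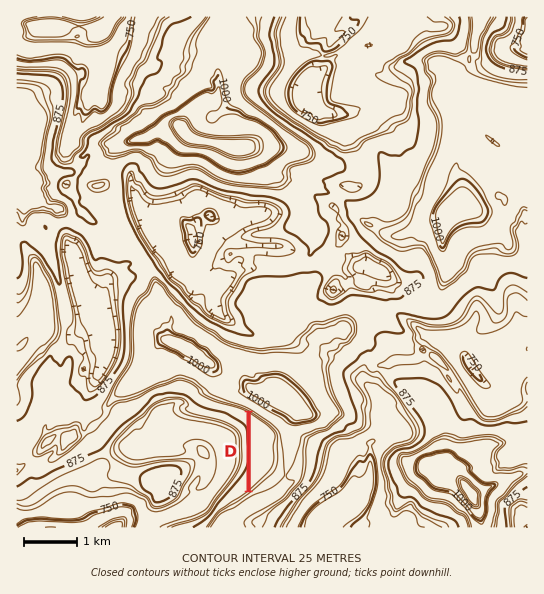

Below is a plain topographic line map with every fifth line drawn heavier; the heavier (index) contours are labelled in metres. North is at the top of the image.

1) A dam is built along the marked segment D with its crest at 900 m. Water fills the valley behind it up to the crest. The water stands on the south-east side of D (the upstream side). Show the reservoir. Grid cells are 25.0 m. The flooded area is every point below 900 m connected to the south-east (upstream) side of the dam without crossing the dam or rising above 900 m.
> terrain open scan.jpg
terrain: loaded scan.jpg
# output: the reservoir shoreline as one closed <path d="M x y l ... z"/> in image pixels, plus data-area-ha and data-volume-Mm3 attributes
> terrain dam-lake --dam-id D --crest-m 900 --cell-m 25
<path d="M253 415l-2 0 0 73 17-15 5-8 0-23 2-1 0-8-10-10-12-8z" data-area-ha="45" data-volume-Mm3="8.75"/>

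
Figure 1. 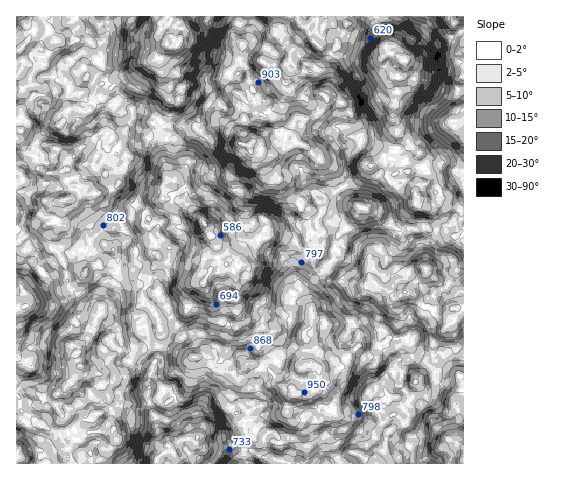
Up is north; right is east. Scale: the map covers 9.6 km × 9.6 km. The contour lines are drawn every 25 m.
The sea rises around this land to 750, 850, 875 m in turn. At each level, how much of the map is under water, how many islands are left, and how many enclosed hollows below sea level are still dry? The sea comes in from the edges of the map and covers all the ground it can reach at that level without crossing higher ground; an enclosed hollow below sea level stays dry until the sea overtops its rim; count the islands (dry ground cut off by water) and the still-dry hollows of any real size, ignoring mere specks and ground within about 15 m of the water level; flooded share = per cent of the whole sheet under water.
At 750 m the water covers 25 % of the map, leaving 0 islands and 1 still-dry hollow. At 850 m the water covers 72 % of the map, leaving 5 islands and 0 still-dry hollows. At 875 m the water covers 82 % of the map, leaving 5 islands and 0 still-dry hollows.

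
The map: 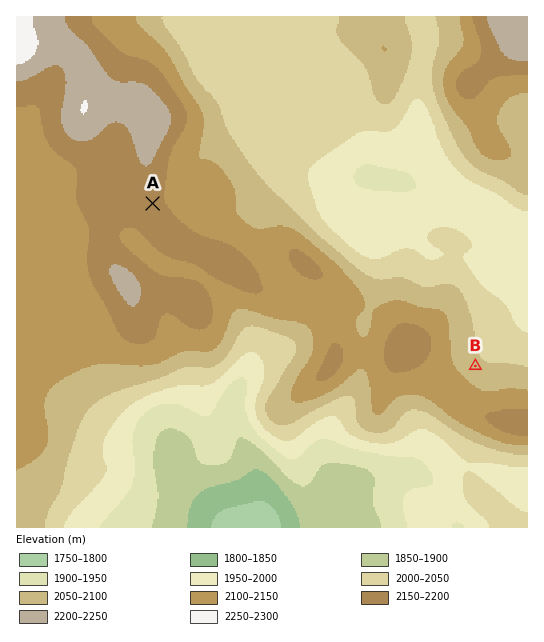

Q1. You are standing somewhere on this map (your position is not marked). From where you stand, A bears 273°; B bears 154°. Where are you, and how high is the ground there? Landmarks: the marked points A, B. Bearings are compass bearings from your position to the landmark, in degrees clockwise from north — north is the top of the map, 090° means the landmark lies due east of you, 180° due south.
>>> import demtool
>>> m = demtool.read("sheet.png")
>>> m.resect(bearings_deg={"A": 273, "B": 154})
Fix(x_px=402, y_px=216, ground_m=1970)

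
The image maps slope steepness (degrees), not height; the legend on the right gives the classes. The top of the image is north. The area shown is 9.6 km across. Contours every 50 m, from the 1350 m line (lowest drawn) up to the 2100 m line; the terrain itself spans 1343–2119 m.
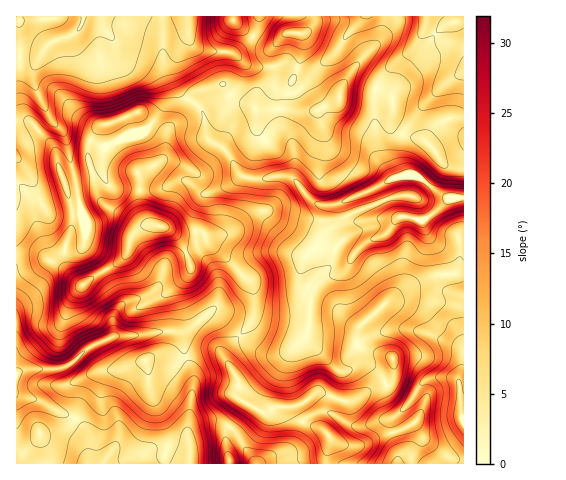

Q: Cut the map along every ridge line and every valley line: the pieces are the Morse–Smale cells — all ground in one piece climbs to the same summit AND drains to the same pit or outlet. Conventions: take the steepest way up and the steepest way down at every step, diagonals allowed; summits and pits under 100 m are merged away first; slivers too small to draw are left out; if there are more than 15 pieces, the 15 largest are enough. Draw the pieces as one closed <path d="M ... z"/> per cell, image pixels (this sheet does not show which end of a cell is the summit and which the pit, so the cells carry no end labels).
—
<path d="M138 112l-23 10-14 4-11 15-2 20 11 35-7-4-24 3 5 25-8 28-1 11 4 12 11 12-19-17-19-11-9-2-16 0 1 211 213-1-4-16 2-21-8-4-17 0-10 4-5 6 5-57-8-18-3-21-4-3 12-4 18-15 5-2 9 6 17 18 14-17 0-32-35-37-11-8-5-10-27 0-25-8-4-4-6-17 0-25-3-5 20-9 6-6 2-6 0-16-7-9z"/><path d="M378 90l-3 0-1 6 2 50 3 12 14 21-51 24-8 2-18-1-13-12-9-13-7-3-11 0-14 3-20-3-16-25-19-13-3-23-3-6-12-9-10 18-11 13-5 27-6 6-20 9 3 5 0 25 3 12 7 9 31 9 21-1 5 10 44 41 3 9 0 22-3 9-11 12 9 9 16 9 13 1 8-2 18-12 3-7 11 5 18 0 20 4 3-15 39-33 39-19 27-2 0-104-20-5-9-13-12-11-26-8-5-7 1-26-4-5z"/><path d="M187 16l-171 1 1 236 24 2 30 19-7-15 1-11 8-28-6-26 25-2 6 3-10-34 0-16 13-19 14-4 23-10 26 21 3 10 2-14 10-11 10-17-8-9-9-22 5-15 12-20 0-17z"/><path d="M384 16l-69 1-3 9-6 6-5 2 2 4-1 16-14 38 0 12 5 6-35 0-7-5-17-7-11-14-27 8-6 9 4 1 10 13 3 23 19 13 16 25 14 3 20-3 15 1 23 26 6 2 22-2 50-24-10-14-4-12-4-31 1-33-19-7-12 1 13-19 22-23 5-14z"/><path d="M405 329l-15 1-33 12 1 4 6 4 29 8 1 17-6 9-12 3-25 14-9 0-20-8-6 0-11 9-11 4 7 15 21 8 7 6 1 10-4 9 1 10 70 0 2-17-6-14-1-13 18-18 11-18 7-5 25-1 5 3 2 29 2 6 2 1 0-59-2-8-6-5-24-11z"/><path d="M307 333l-3 7-11 8-15 6-13-1-26-17-14 18 0 4 13 21-1 18 21 13 8 3 10-6 22-1 18-13 6 0 20 8 9 0 25-14 12-3 5-6 1-15-3-6-27-7-4-3-4-5-20-4-18 0z"/><path d="M463 16l-36 0-3 13-10 19-24 19-14 21 13 6 4 5 0 28 11 8 19 5 12 11 9 13 12 5 8-1z"/><path d="M293 32l-9 3-12 10-7-1-12-7-19 16-35-4-8-7-3-6-14 27-2 7 4 13 5 9 8 8 10-9 24-7 11 14 17 7 7 5 35 0-5-6 0-12 9-22 6-22-1-13z"/><path d="M453 378l-20 0-10 4-13 20-17 16-1 10 7 19-1 17 66-1 0-45-4-8-1-27z"/><path d="M213 312l-5 2-18 15-12 4 4 3 3 21 8 18-5 57 5-6 10-4 17 0 9 5 13-22 4-2-9-6 1-18-13-21 2-9 12-14-17-17z"/><path d="M463 274l-26 1-39 19-39 33-2 14 33-11 23 0 19 4 24 11 6 5 1 8z"/><path d="M246 403l-4 2-12 22 5 5 21 32 70-1 0-9 4-9-1-10-7-6-21-8-8-14-17 0-13 6z"/><path d="M426 16l-41 0-6 25-22 23-13 19 12-1 20 8 14-23 24-19 10-19z"/><path d="M232 16l-44 0 1 19 2 7 5 6 11 3 25 2 6-2 15-15-12-8-8-8z"/><path d="M314 16l-55 0-1 12-5 8 12 8 7 1 14-11 20-2 9-11z"/>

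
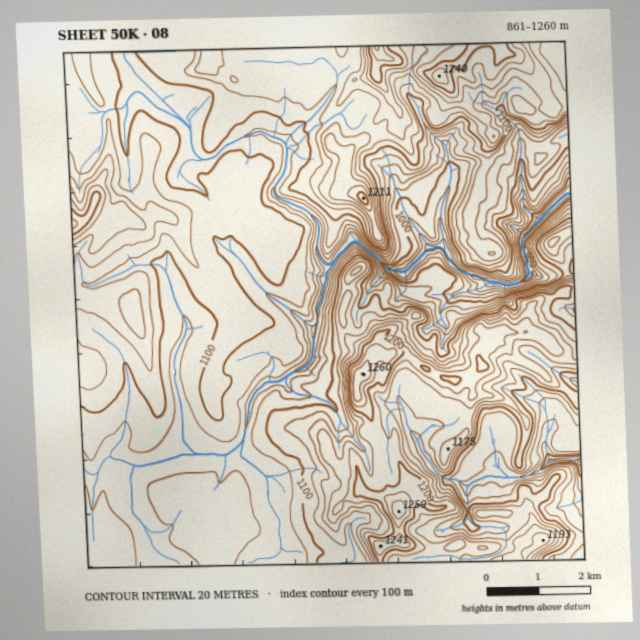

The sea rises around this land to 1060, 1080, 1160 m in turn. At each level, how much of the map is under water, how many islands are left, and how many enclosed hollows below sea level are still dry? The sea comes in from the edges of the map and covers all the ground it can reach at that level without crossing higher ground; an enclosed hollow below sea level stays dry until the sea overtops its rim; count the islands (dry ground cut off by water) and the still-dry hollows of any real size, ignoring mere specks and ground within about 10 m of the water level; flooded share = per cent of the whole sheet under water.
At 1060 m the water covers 14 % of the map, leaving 0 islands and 0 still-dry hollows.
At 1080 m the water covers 27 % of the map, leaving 0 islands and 0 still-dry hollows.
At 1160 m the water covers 86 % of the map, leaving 2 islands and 0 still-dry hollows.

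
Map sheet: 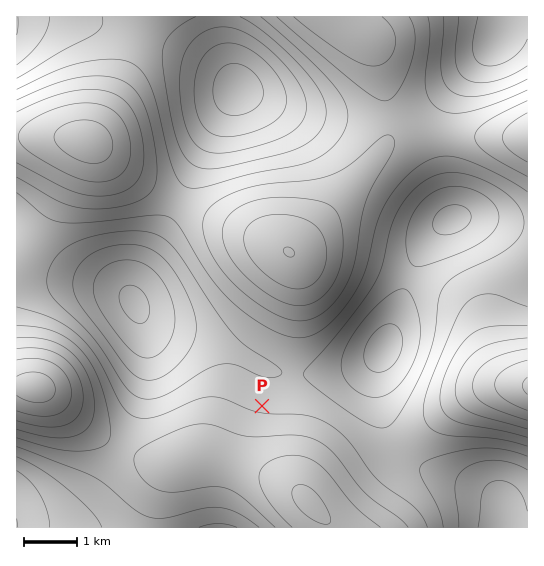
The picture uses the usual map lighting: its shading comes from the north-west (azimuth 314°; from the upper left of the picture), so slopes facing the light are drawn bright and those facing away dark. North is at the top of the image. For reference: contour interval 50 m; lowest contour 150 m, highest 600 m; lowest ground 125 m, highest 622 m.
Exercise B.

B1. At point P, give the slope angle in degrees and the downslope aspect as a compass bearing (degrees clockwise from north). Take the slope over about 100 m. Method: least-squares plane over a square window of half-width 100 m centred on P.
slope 6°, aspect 12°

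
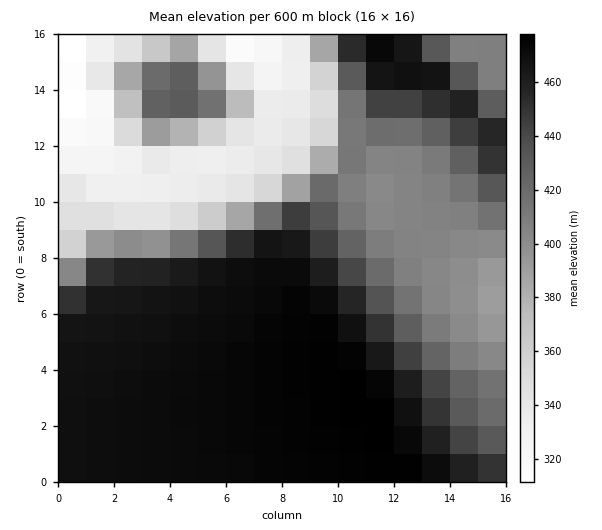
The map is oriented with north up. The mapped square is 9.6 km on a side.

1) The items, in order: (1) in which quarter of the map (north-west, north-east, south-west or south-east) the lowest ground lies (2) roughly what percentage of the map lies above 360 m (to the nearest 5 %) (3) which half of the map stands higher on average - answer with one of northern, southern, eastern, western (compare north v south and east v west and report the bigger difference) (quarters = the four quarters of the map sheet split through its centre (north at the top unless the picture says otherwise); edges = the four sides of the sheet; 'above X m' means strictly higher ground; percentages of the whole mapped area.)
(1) The lowest point lies in the north-west quarter of the map.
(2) Roughly 80 % of the ground is higher than 360 m.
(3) On average the southern half of the map is the higher ground.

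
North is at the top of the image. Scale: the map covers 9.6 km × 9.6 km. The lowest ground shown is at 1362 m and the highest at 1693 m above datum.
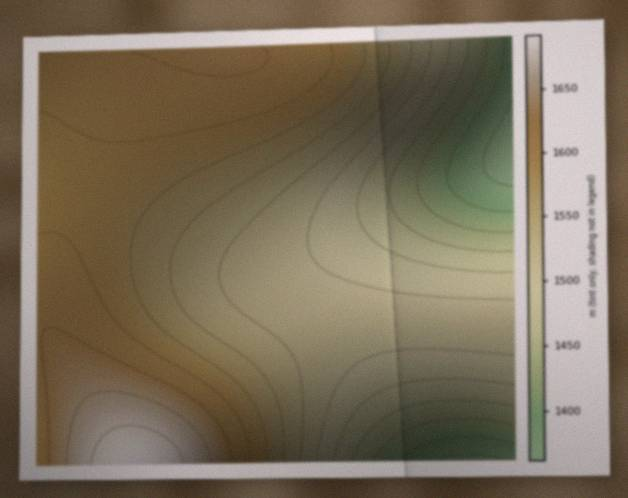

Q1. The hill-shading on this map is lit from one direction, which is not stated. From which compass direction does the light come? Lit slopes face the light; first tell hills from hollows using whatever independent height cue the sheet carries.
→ NW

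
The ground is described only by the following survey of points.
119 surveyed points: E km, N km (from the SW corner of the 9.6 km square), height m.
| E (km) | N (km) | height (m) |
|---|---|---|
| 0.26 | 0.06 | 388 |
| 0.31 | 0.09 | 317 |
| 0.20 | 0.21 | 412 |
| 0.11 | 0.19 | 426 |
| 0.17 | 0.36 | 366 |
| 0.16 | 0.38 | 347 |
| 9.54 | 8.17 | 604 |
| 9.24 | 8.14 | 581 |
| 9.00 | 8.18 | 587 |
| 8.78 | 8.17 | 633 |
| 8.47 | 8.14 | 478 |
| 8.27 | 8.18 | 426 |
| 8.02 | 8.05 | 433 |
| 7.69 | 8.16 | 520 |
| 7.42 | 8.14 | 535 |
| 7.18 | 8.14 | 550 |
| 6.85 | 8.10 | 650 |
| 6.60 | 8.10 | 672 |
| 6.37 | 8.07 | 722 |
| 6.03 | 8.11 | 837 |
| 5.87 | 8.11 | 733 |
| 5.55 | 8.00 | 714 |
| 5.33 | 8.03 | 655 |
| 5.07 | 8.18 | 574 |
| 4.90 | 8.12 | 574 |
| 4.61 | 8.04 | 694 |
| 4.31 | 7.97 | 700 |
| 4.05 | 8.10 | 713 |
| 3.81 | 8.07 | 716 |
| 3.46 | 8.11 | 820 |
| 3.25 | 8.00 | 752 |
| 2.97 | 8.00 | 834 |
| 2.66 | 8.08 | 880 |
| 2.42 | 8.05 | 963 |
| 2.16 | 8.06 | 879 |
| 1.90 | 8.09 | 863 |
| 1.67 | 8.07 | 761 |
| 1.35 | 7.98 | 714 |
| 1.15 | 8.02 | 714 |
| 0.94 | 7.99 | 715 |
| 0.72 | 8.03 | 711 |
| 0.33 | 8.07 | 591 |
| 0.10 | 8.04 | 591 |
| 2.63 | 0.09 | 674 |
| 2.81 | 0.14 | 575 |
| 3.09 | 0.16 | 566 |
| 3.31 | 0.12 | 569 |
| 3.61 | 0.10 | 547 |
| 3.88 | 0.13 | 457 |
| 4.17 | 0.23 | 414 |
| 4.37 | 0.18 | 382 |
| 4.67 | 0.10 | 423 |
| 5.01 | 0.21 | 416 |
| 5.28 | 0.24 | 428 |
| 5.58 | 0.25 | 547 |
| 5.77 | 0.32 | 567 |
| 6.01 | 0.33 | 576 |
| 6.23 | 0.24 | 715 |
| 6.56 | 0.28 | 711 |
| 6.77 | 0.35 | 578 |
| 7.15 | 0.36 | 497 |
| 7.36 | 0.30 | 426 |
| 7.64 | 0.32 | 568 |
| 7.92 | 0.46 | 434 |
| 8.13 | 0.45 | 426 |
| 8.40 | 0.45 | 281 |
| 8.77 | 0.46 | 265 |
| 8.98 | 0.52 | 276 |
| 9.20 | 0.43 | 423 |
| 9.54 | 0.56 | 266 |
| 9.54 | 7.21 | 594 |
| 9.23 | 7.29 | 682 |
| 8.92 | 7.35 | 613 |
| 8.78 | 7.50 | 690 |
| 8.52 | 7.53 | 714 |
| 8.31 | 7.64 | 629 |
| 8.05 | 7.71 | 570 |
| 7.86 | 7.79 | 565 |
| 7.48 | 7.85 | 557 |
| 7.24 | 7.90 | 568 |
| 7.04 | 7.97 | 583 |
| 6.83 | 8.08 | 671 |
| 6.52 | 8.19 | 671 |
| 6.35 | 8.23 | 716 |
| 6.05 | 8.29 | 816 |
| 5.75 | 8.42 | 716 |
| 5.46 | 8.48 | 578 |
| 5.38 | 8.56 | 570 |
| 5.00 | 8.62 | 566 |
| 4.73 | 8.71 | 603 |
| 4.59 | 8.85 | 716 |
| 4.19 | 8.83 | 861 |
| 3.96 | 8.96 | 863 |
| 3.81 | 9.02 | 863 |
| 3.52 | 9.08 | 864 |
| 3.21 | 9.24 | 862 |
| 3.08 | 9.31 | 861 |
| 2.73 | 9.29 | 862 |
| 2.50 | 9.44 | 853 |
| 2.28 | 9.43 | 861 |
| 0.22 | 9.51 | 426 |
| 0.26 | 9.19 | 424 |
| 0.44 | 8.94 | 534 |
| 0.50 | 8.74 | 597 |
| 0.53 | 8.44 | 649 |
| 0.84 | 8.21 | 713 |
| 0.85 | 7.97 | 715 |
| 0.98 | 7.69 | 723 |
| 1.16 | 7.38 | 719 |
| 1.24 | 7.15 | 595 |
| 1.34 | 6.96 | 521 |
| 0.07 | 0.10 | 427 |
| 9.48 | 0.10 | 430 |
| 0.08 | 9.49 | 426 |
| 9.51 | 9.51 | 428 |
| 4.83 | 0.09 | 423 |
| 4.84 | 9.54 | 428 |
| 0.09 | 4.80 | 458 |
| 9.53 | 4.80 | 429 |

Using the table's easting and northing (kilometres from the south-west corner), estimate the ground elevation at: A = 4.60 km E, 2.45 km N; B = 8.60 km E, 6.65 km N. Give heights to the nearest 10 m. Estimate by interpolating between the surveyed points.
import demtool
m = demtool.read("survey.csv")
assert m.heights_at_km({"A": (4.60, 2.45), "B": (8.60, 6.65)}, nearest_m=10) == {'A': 430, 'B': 700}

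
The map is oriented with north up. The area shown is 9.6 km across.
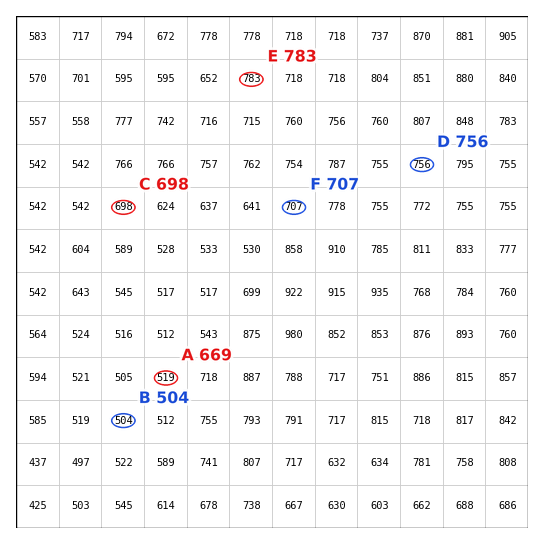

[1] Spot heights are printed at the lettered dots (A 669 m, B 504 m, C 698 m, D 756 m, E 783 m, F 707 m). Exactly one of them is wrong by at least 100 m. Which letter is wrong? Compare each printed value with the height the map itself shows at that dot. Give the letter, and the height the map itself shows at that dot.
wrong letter A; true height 519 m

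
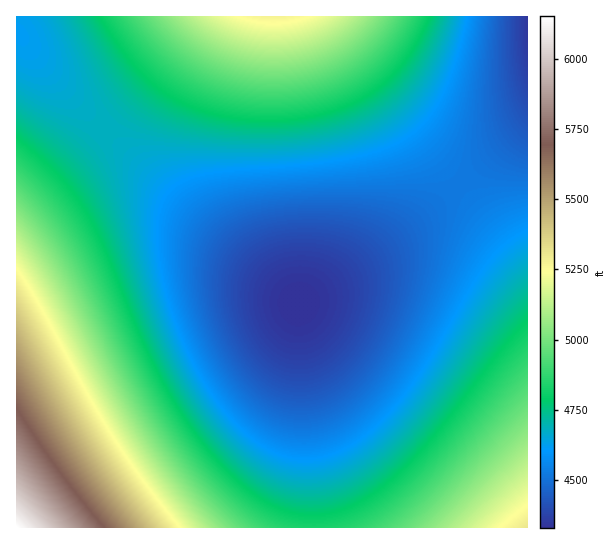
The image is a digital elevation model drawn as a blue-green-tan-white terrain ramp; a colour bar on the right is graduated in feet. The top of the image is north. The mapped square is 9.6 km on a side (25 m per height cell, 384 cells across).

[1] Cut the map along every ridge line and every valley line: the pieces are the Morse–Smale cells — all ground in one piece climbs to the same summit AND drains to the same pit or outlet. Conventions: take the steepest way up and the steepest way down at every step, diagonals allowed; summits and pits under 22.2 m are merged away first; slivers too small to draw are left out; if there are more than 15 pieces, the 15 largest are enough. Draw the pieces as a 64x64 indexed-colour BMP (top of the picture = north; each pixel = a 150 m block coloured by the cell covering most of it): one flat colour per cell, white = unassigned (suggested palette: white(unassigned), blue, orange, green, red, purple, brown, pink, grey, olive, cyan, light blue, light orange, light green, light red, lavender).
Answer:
<image width="64" height="64" href="data:image/bmp;base64,Qk12CAAAAAAAAHYAAAAoAAAAQAAAAEAAAAABAAQAAAAAAAAIAAATCwAAEwsAABAAAAAAAAAA////ALR3HwAOf/8ALKAsACgn1gC9Z5QAS1aMAMJ34wB/f38AIr28AM++FwDox64AeLv/AIrfmACWmP8A1bDFABERERERERERERERERERERERERMzMzMzMzMzMzMzMzMzEREREREREREREREREREREREREzMzMzMzMzMzMzMzMzMRERERERERERERERERERERERETMzMzMzMzMzMzMzMzMxERERERERERERERERERERERERMzMzMzMzMzMzMzMzMzEREREREREREREREREREREREREzMzMzMzMzMzMzMzMzMRERERERERERERERERERERERETMzMzMzMzMzMzMzMzMxERERERERERERERERERERERERMzMzMzMzMzMzMzMzMzEREREREREREREREREREREREREzMzMzMzMzMzMzMzMzMRERERERERERERERERERERERETMzMzMzMzMzMzMzMzMxERERERERERERERERERERERERMzMzMzMzMzMzMzMzMzEREREREREREREREREREREREREzMzMzMzMzMzMzMzMzMRERERERERERERERERERERERETMzMzMzMzMzMzMzMzMxERERERERERERERERERERERERMzMzMzMzMzMzMzMzMzERERERERERERERERERERERERMzMzMzMzMzMzMzMzMzMREREREREREREREREREREREREzMzMzMzMzMzMzMzMzMxERERERERERERERERERERERETMzMzMzMzMzMzMzMzMzERERERERERERERERERERERERMzMzMzMzMzMzMzMzMzMREREREREREREREREREREREREzMzMzMzMzMzMzMzMzMxERERERERERERERERERERERETMzMzMzMzMzMzMzMzMzERERERERERERERERERERERERMzMzMzMzMzMzMzMzMzMREREREREREREREREREREREREzMzMzMzMzMzMzMzMzMxERERERERERERERERERERERETMzMzMzMzMzMzMzMzMzERERERERERERERERERERERERMzMzMzMzMzMzMzMzMzMREREREREREREREREREREREREzMzMzMzMzMzMzMzMzMxERERERERERERERERERERERETMzMzMzMzMzMzMzMzMzERERERERERERERERERERERETMzMzMzMzMzMzMzMzMzMRERERERERERERERERERERERMzMzMzMzMzMzMzMzMzMxEREREREREREREREREREREREzMzMzMzMzMzMzMzMzMzERERERERERERERERERERERESMzMzMzMzMzMzMzMzMzMRERERERERERERERERERERESIjMzMzMzMzMzMzMzMzMxERERERERERERERERERERESIiIjMzMzMzMzMzMzMzMzEREREREREREREREREREREiIiIiIjMzMzMzMzMzMzMzMREREREREREREREREREREiIiIiIiIzMzMzMzMzMzMzMxEREREREREREREREREREiIiIiIiIiMzMzMzMzMzMzM1EREREREREREREREREREiIiIiIiIiIiMzMzMzMzMzM1UREREREREREREREREREiIiIiIiIiIiIjMzMzMzMzMzVREREREREREREREREREiIiIiIiIiIiIiIjMzMzMzMzVVERERERERERERERERIiIiIiIiIiIiIiIiIzMzMzMzVVURERERERERERERERIiIiIiIiIiIiIiIiIiMzMzMzVVVRERERERERERERERIiIiIiIiIiIiIiIiIiIjMzMzVVVVERERERERERERERIiIiIiIiIiIiIiIiIiIiIjMzVVVVURERERERERERERIiIiIiIiIiIiIiIiIiIiIiIzNVVVVRERERERERERERIiIiIiIiIiIiIiIiIiIiIiIiNVVVVVERERERERERERIiIiIiIiIiIiIiIiIiIiIiIiJFVVVVURERERERERERIiIiIiIiIiIiIiIiIiIiIiIiJERVVVVRERERERERERIiIiIiIiIiIiIiIiIiIiIiIiJERERVVVERERERERESIiIiIiIiIiIiIiIiIiIiIiIiJEREREVVURERERERESIiIiIiIiIiIiIiIiIiIiIiIiIkRERERFVRERERERESIiIiIiIiIiIiIiIiIiIiIiIiIkRERERERVERERERESIiIiIiIiIiIiIiIiIiIiIiIiIkREREREREURERERESIiIiIiIiIiIiIiIiIiIiIiIiIkRERERERERBERERESIiIiIiIiIiIiIiIiIiIiIiIiIkREREREREREERERESIiIiIiIiIiIiIiIiIiIiIiIiIkREREREREREQRERESIiIiIiIiIiIiIiIiIiIiIiIiIiRERERERERERBERESIiIiIiIiIiIiIiIiIiIiIiIiIiREREREREREREERESIiIiIiIiIiIiIiIiIiIiIiIiIiREREREREREREQRERIiIiIiIiIiIiIiIiIiIiIiIiIiRERERERERERERBERIiIiIiIiIiIiIiIiIiIiIiIiIiJEREREREREREREERIiIiIiIiIiIiIiIiIiIiIiIiIiJEREREREREREREQRIiIiIiIiIiIiIiIiIiIiIiIiIiJERERERERERERERBIiIiIiIiIiIiIiIiIiIiIiIiIiJEREREREREREREREEiIiIiIiIiIiIiIiIiIiIiIiIiIkREREREREREREREQiIiIiIiIiIiIiIiIiIiIiIiIiIkRERERERERERERERCIiIiIiIiIiIiIiIiIiIiIiIiIkRERERERERERERERE"/>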